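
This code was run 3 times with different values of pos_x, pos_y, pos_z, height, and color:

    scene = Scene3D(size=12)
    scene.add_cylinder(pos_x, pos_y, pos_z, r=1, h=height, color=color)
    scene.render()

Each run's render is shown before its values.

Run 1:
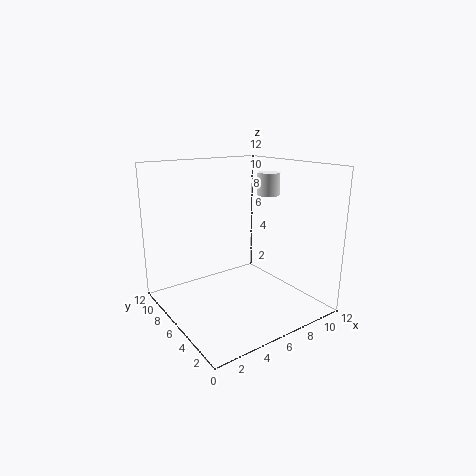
pos_x = 10
pos_y = 7
pos_z = 9
height = 2
color = 'white'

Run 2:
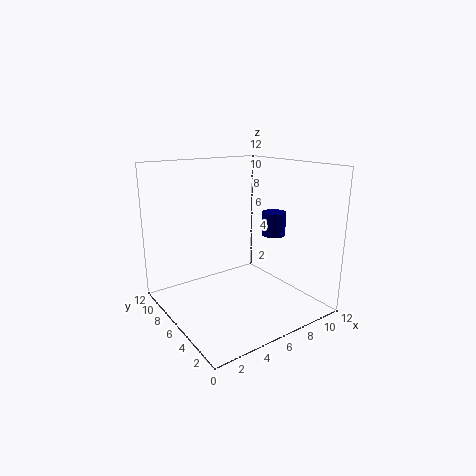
pos_x = 9
pos_y = 5
pos_z = 6
height = 2
color = 'navy'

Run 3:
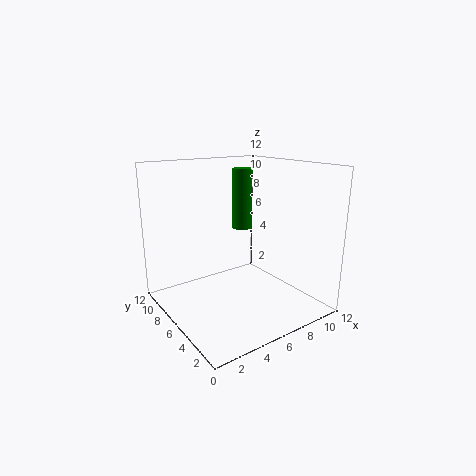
pos_x = 10
pos_y = 11
pos_z = 5
height = 6
color = 'green'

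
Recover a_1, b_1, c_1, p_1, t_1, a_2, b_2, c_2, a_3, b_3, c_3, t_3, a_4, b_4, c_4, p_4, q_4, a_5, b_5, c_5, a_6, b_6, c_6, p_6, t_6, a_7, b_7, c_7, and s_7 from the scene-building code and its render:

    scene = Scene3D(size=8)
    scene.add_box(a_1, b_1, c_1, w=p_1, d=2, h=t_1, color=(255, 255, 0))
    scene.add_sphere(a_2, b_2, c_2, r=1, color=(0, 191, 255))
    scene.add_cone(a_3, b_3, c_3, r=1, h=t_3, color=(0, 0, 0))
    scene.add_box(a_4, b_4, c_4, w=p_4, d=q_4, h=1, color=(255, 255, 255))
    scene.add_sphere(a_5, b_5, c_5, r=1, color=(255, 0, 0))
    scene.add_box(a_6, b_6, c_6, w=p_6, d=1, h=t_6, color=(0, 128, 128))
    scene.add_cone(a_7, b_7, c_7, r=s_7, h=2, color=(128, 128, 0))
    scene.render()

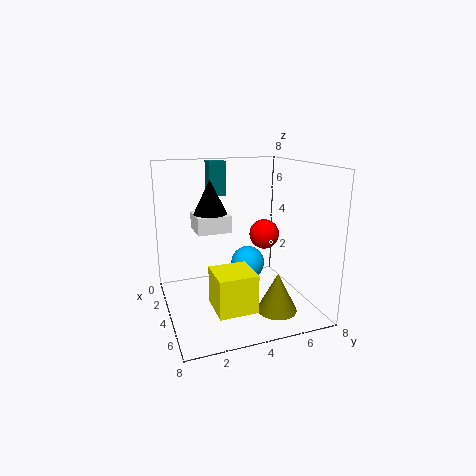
a_1 = 5
b_1 = 2
c_1 = 1
p_1 = 2
t_1 = 2
a_2 = 3
b_2 = 5
c_2 = 2
a_3 = 2
b_3 = 3
c_3 = 5
t_3 = 2
a_4 = 1
b_4 = 2
c_4 = 4
p_4 = 2
q_4 = 2
a_5 = 1
b_5 = 7
c_5 = 3
a_6 = 1
b_6 = 3
c_6 = 6
p_6 = 1
t_6 = 2
a_7 = 7
b_7 = 5
c_7 = 1
s_7 = 1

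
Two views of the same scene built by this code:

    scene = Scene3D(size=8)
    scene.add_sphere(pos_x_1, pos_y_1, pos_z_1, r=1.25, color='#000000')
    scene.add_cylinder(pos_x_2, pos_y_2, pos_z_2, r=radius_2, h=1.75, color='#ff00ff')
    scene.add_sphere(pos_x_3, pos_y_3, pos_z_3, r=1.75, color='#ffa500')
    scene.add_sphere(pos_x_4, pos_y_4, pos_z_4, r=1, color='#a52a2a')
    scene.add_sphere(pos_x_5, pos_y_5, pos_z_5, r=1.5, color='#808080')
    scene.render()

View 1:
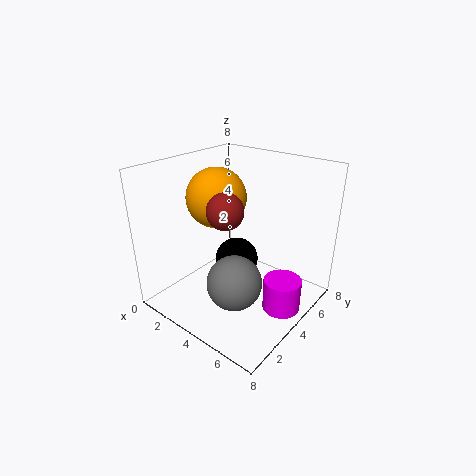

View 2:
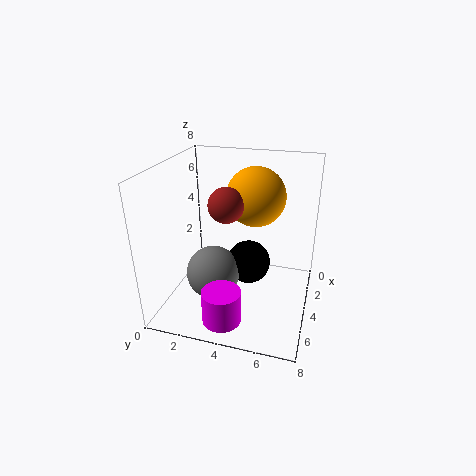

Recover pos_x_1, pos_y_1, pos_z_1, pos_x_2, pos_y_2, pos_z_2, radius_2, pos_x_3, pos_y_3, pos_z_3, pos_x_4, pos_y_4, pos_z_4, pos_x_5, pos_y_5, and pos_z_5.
pos_x_1 = 3.5
pos_y_1 = 4.5
pos_z_1 = 2.25
pos_x_2 = 7
pos_y_2 = 4
pos_z_2 = 0.75
radius_2 = 1
pos_x_3 = 2
pos_y_3 = 4.5
pos_z_3 = 5.75
pos_x_4 = 3.75
pos_y_4 = 3.25
pos_z_4 = 5.75
pos_x_5 = 4.75
pos_y_5 = 2.75
pos_z_5 = 2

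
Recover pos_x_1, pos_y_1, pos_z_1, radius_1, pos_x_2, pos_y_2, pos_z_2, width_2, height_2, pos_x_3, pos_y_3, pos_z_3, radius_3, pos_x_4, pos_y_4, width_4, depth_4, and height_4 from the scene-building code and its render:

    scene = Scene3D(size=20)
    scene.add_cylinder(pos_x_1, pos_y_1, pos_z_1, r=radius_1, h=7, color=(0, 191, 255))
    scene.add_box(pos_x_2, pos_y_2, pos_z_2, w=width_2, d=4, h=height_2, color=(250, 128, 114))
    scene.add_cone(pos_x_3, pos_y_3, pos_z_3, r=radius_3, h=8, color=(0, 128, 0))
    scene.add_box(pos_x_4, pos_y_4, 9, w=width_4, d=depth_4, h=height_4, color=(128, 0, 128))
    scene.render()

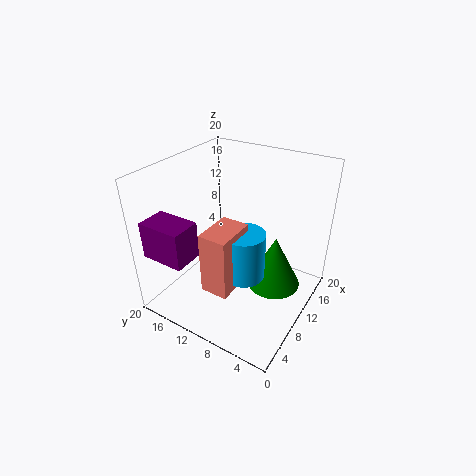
pos_x_1 = 10; pos_y_1 = 9; pos_z_1 = 4; radius_1 = 3; pos_x_2 = 5; pos_y_2 = 9; pos_z_2 = 3; width_2 = 6; height_2 = 9; pos_x_3 = 14; pos_y_3 = 6; pos_z_3 = 1; radius_3 = 4; pos_x_4 = 1; pos_y_4 = 13; width_4 = 4; depth_4 = 6; height_4 = 5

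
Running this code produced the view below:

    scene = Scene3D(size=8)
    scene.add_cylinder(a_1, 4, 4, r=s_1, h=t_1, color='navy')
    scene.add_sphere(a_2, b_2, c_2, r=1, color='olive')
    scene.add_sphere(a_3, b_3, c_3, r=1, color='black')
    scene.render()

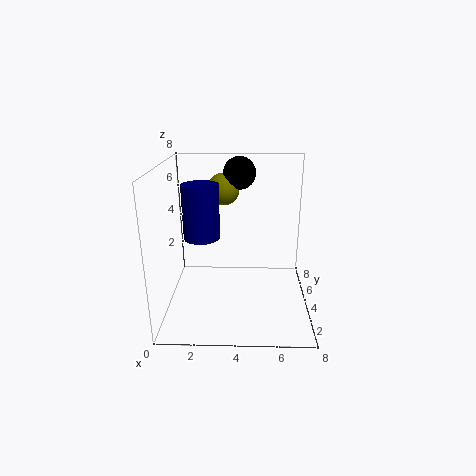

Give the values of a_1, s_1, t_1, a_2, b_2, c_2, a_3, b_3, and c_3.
a_1 = 2
s_1 = 1
t_1 = 3
a_2 = 3
b_2 = 7
c_2 = 6
a_3 = 4
b_3 = 7
c_3 = 7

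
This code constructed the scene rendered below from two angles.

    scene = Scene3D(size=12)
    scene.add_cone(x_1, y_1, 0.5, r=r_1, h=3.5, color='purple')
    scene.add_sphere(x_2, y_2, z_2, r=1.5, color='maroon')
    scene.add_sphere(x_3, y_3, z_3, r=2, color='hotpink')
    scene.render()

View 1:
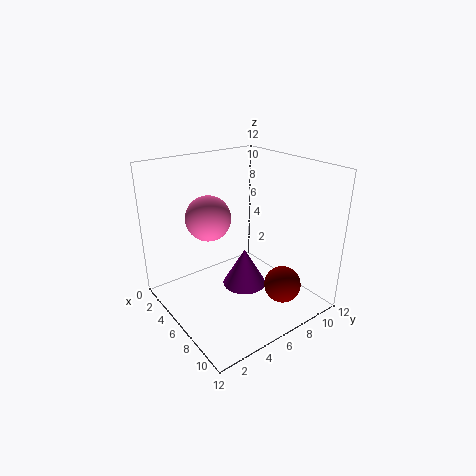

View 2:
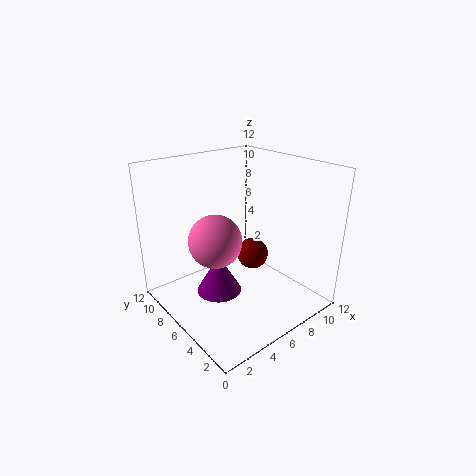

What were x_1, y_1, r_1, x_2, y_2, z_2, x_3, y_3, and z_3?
x_1 = 5
y_1 = 7.5
r_1 = 2
x_2 = 9.5
y_2 = 8
z_2 = 2.5
x_3 = 3
y_3 = 5
z_3 = 7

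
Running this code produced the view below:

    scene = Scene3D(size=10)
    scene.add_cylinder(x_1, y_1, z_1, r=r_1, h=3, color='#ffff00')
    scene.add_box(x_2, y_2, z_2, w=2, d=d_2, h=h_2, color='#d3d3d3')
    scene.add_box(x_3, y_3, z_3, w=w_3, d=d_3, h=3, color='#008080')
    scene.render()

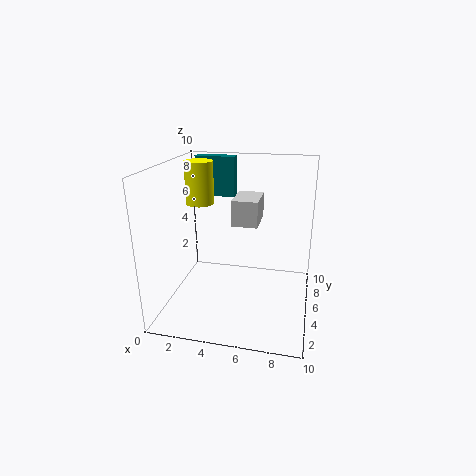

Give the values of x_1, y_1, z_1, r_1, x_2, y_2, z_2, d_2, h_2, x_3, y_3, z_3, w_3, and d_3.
x_1 = 2; y_1 = 6; z_1 = 7; r_1 = 1; x_2 = 4; y_2 = 7; z_2 = 5; d_2 = 3; h_2 = 2; x_3 = 1; y_3 = 8; z_3 = 7; w_3 = 3; d_3 = 1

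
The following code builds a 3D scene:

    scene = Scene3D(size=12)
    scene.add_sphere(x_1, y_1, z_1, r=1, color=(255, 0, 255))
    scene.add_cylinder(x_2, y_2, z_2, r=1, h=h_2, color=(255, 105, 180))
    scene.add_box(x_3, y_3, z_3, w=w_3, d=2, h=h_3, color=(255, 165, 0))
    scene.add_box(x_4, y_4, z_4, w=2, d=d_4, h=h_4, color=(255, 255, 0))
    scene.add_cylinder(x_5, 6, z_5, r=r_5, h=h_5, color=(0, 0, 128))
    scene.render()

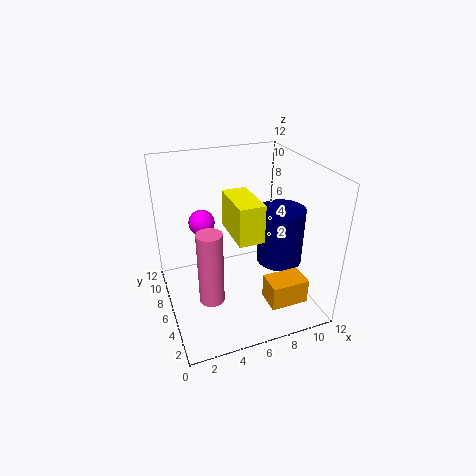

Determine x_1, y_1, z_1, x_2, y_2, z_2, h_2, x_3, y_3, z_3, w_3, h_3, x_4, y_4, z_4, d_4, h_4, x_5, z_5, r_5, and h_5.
x_1 = 3; y_1 = 6; z_1 = 8; x_2 = 3; y_2 = 4; z_2 = 2; h_2 = 6; x_3 = 7; y_3 = 1; z_3 = 2; w_3 = 3; h_3 = 2; x_4 = 5; y_4 = 3; z_4 = 7; d_4 = 4; h_4 = 3; x_5 = 10; z_5 = 3; r_5 = 2; h_5 = 5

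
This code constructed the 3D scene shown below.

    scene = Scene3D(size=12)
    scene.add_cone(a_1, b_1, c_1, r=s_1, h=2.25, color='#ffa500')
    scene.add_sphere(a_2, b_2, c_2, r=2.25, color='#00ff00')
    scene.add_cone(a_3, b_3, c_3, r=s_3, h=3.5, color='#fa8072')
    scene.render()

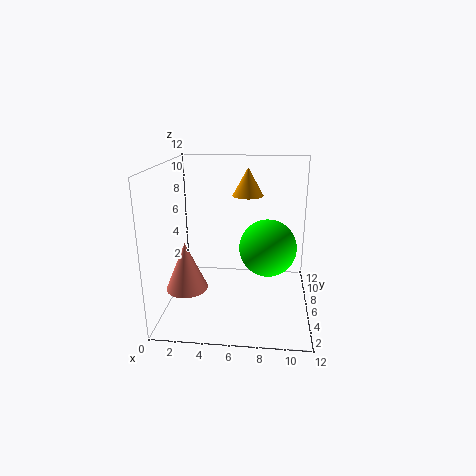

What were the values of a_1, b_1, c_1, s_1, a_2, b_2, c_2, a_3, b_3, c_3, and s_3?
a_1 = 6.75, b_1 = 6.5, c_1 = 9.5, s_1 = 1.25, a_2 = 8.5, b_2 = 4.75, c_2 = 5.75, a_3 = 2.75, b_3 = 1.5, c_3 = 3.75, s_3 = 1.5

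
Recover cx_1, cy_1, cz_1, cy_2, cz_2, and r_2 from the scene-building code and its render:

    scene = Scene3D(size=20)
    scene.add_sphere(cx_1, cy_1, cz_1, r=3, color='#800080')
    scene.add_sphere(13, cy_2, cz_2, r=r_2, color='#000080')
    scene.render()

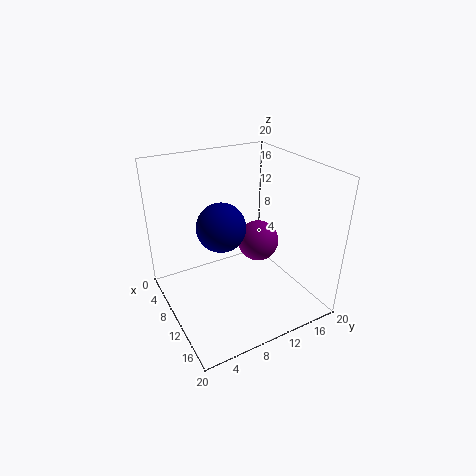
cx_1 = 9
cy_1 = 14
cz_1 = 8
cy_2 = 6
cz_2 = 14
r_2 = 3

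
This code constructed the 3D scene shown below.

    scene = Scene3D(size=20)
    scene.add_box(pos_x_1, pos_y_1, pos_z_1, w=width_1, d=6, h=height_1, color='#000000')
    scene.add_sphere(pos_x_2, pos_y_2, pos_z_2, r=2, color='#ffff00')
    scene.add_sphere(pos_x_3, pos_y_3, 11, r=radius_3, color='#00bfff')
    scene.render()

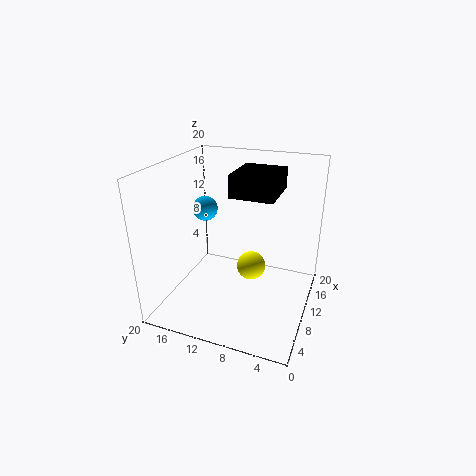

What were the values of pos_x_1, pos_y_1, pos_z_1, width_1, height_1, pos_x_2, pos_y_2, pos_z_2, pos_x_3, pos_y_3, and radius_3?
pos_x_1 = 9
pos_y_1 = 5
pos_z_1 = 16
width_1 = 7
height_1 = 3
pos_x_2 = 10
pos_y_2 = 8
pos_z_2 = 6
pos_x_3 = 16
pos_y_3 = 18
radius_3 = 2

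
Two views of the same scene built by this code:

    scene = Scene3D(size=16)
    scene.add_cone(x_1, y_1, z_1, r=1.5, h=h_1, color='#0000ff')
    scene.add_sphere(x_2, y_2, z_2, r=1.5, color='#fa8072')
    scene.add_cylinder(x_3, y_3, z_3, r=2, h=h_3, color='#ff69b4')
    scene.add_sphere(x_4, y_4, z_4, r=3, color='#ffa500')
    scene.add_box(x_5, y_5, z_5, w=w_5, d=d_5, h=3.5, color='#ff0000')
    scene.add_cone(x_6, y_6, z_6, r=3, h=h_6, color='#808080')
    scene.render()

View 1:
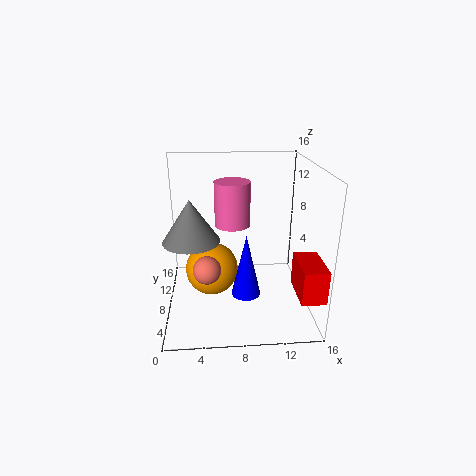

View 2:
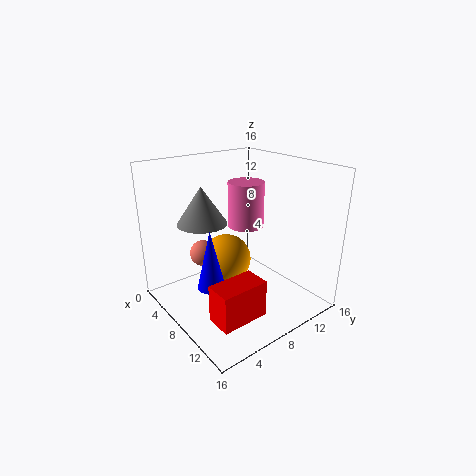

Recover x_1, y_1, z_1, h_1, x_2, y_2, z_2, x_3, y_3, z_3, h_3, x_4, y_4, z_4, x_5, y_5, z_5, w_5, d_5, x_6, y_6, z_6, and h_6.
x_1 = 8.5, y_1 = 4, z_1 = 3.5, h_1 = 6.5, x_2 = 4.5, y_2 = 5.5, z_2 = 5.5, x_3 = 7.5, y_3 = 9.5, z_3 = 9, h_3 = 5, x_4 = 5, y_4 = 8.5, z_4 = 4, x_5 = 13.5, y_5 = 0.5, z_5 = 4, w_5 = 2.5, d_5 = 4.5, x_6 = 3, y_6 = 6.5, z_6 = 8.5, h_6 = 4.5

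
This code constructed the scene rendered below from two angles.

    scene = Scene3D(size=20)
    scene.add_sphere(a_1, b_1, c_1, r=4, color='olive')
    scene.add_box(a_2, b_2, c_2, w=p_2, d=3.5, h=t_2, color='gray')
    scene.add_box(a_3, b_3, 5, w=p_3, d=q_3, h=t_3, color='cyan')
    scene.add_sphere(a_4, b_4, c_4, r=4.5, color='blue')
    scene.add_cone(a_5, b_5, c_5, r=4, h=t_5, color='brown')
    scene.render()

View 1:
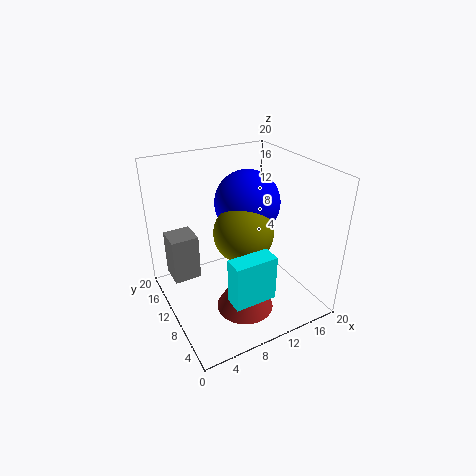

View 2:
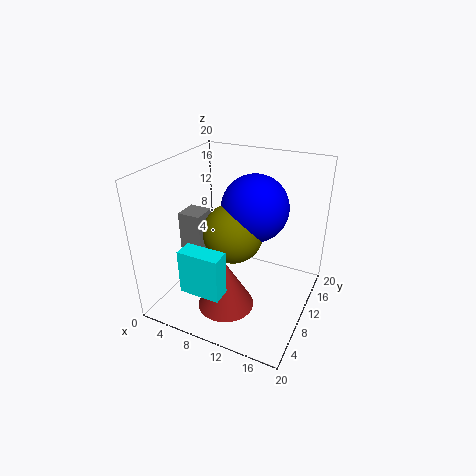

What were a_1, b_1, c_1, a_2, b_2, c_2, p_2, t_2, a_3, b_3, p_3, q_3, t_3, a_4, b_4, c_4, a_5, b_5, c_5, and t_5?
a_1 = 10, b_1 = 8.5, c_1 = 11.5, a_2 = 0.5, b_2 = 9.5, c_2 = 6, p_2 = 3.5, t_2 = 6, a_3 = 5.5, b_3 = 2, p_3 = 5.5, q_3 = 2.5, t_3 = 6, a_4 = 12, b_4 = 11, c_4 = 14.5, a_5 = 9.5, b_5 = 7, c_5 = 0.5, t_5 = 7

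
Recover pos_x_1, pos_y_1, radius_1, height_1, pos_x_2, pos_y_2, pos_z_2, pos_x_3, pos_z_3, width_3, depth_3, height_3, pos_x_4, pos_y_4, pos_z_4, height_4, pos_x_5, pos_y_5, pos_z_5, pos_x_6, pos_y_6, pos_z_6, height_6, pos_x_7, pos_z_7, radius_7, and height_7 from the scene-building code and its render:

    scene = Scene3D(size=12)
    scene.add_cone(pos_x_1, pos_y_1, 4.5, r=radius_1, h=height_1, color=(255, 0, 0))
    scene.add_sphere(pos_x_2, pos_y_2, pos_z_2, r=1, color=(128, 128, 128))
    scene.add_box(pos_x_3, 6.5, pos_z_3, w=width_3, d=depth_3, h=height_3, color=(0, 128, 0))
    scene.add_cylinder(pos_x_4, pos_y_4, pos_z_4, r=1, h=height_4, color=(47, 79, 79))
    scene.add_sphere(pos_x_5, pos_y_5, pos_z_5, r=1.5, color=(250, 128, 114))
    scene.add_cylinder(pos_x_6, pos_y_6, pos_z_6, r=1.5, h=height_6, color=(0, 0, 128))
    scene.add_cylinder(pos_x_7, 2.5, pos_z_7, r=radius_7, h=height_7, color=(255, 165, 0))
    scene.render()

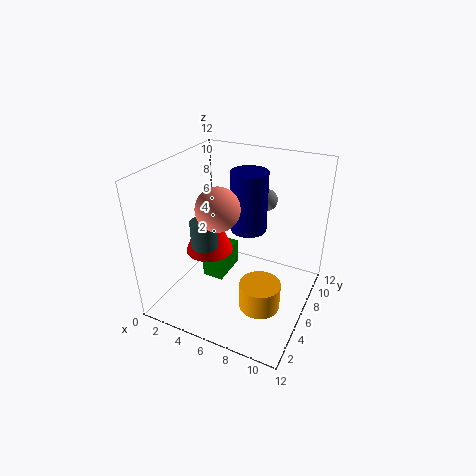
pos_x_1 = 3.5; pos_y_1 = 5.5; radius_1 = 2; height_1 = 5; pos_x_2 = 6.5; pos_y_2 = 11; pos_z_2 = 7.5; pos_x_3 = 2; pos_z_3 = 0.5; width_3 = 2; depth_3 = 3.5; height_3 = 2.5; pos_x_4 = 5; pos_y_4 = 2.5; pos_z_4 = 7; height_4 = 2; pos_x_5 = 6.5; pos_y_5 = 2; pos_z_5 = 10.5; pos_x_6 = 6.5; pos_y_6 = 7; pos_z_6 = 6.5; height_6 = 5; pos_x_7 = 9.5; pos_z_7 = 3; radius_7 = 1.5; height_7 = 2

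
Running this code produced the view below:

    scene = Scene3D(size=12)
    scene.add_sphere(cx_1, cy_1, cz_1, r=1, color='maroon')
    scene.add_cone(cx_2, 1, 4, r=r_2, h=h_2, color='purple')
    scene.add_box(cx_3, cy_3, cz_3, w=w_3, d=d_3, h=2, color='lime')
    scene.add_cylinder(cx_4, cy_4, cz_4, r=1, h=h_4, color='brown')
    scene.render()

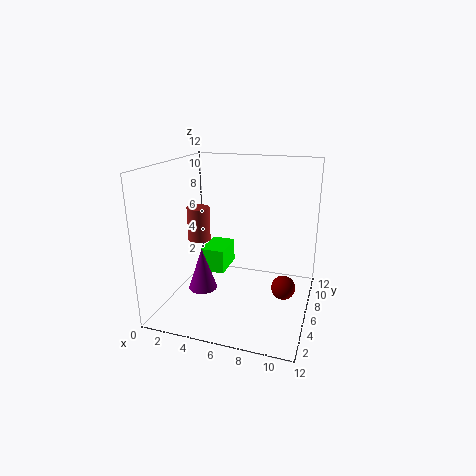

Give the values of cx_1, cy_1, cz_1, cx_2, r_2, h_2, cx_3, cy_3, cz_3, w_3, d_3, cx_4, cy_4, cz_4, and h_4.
cx_1 = 10; cy_1 = 6; cz_1 = 2; cx_2 = 5; r_2 = 1; h_2 = 3; cx_3 = 3; cy_3 = 5; cz_3 = 3; w_3 = 2; d_3 = 3; cx_4 = 2; cy_4 = 7; cz_4 = 5; h_4 = 3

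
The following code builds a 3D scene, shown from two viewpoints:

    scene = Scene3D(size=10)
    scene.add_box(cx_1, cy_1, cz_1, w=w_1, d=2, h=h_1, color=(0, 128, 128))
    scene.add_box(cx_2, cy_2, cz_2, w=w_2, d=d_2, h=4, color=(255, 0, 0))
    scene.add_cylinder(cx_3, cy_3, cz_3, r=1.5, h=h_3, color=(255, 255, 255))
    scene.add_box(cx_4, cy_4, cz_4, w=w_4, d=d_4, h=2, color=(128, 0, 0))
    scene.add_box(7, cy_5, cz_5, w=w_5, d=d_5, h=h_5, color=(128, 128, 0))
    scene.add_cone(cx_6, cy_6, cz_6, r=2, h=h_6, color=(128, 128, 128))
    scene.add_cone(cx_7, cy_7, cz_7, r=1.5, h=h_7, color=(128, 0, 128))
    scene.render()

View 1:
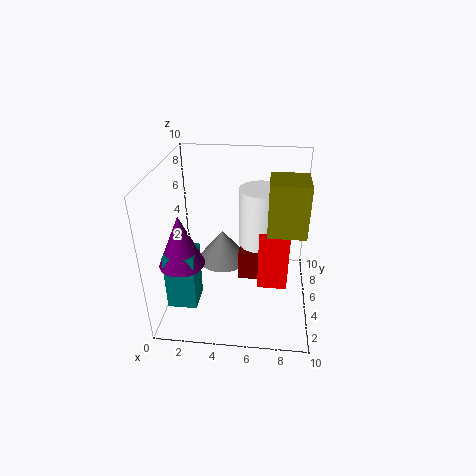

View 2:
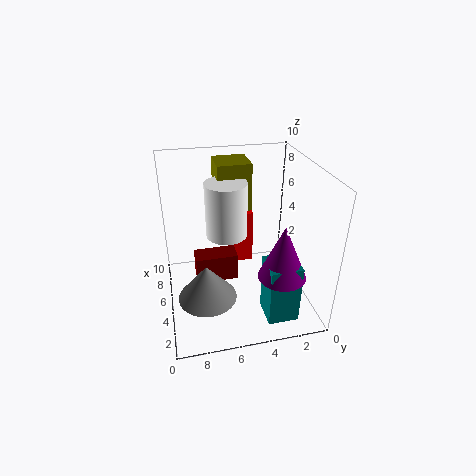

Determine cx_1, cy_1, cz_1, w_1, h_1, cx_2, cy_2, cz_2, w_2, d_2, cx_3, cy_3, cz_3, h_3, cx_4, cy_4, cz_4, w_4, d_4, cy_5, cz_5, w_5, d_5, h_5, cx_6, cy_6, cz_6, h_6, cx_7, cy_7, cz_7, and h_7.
cx_1 = 0.5; cy_1 = 2; cz_1 = 1; w_1 = 2; h_1 = 4; cx_2 = 6.5; cy_2 = 3.5; cz_2 = 2; w_2 = 2; d_2 = 1.5; cx_3 = 6.5; cy_3 = 5.5; cz_3 = 4.5; h_3 = 4; cx_4 = 5; cy_4 = 5; cz_4 = 1.5; w_4 = 1.5; d_4 = 3; cy_5 = 3.5; cz_5 = 6; w_5 = 2.5; d_5 = 2.5; h_5 = 3.5; cx_6 = 3.5; cy_6 = 7.5; cz_6 = 1.5; h_6 = 2.5; cx_7 = 1.5; cy_7 = 3; cz_7 = 4; h_7 = 3.5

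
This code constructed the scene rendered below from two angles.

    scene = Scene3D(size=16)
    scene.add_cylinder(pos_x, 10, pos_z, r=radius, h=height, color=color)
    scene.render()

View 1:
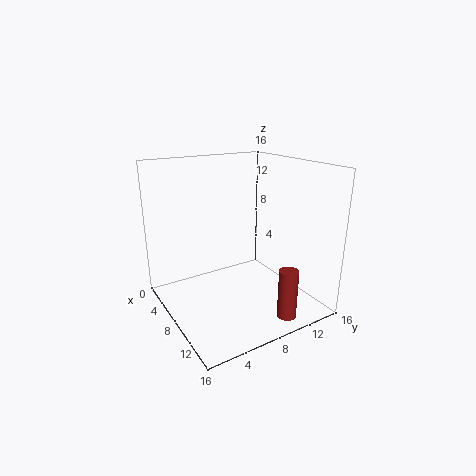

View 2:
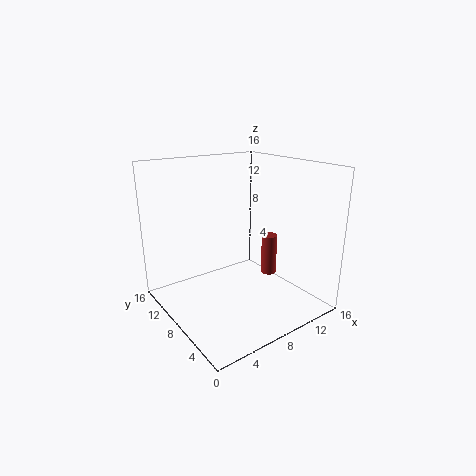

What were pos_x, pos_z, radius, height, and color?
pos_x = 14.5; pos_z = 1; radius = 1; height = 5.25; color = 'brown'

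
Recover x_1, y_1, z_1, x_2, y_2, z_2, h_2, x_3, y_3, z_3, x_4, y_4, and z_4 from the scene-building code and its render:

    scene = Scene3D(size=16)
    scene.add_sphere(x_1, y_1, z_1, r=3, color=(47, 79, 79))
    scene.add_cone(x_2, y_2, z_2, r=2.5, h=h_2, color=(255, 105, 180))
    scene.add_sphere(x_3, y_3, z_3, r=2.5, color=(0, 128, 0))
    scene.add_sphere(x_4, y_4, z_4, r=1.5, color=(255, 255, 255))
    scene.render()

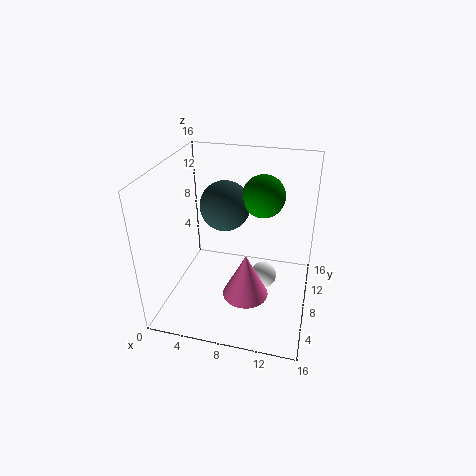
x_1 = 5.5, y_1 = 11.5, z_1 = 10, x_2 = 9.5, y_2 = 5.5, z_2 = 2.5, h_2 = 5, x_3 = 10, y_3 = 12, z_3 = 11.5, x_4 = 11, y_4 = 8, z_4 = 3.5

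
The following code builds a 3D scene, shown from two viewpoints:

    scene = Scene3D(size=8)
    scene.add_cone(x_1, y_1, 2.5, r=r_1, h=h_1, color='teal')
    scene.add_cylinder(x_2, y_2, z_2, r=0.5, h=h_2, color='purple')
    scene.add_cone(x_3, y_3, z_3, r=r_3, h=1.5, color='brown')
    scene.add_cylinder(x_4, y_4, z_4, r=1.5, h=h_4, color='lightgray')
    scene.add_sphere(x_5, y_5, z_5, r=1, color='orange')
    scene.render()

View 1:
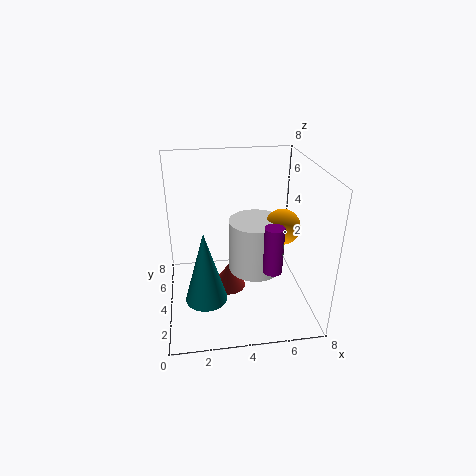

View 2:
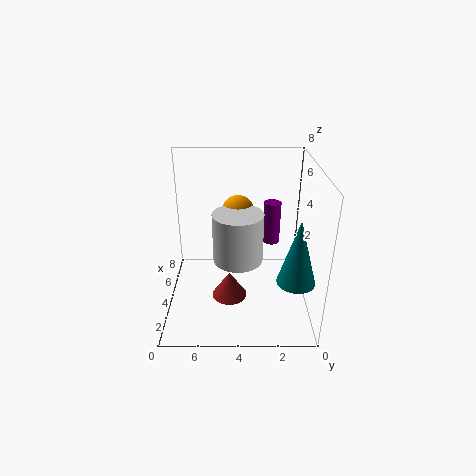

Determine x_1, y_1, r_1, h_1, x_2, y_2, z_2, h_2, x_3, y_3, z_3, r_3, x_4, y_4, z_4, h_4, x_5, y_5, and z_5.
x_1 = 2, y_1 = 1, r_1 = 1, h_1 = 3.5, x_2 = 5.5, y_2 = 2, z_2 = 3, h_2 = 2.5, x_3 = 3.5, y_3 = 4.5, z_3 = 0.5, r_3 = 1, x_4 = 5, y_4 = 4, z_4 = 2, h_4 = 3, x_5 = 6.5, y_5 = 4, z_5 = 4.5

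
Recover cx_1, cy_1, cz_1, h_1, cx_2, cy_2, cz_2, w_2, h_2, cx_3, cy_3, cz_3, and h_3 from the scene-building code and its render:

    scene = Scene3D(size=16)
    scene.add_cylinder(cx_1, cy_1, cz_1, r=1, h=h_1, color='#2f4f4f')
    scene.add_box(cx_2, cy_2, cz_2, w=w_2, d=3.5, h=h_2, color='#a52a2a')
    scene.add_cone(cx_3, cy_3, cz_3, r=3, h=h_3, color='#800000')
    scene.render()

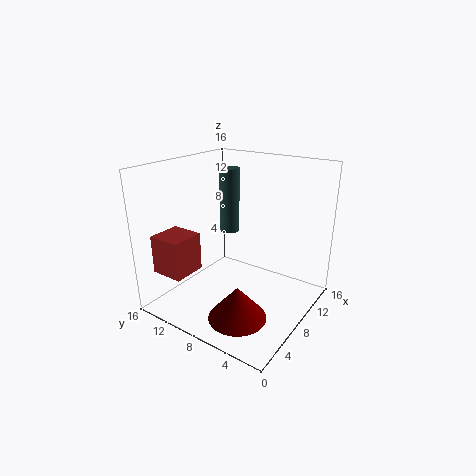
cx_1 = 6.5
cy_1 = 8
cz_1 = 9.5
h_1 = 6.5
cx_2 = 0.5
cy_2 = 10
cz_2 = 5.5
w_2 = 3.5
h_2 = 4
cx_3 = 3.5
cy_3 = 5
cz_3 = 1.5
h_3 = 3.5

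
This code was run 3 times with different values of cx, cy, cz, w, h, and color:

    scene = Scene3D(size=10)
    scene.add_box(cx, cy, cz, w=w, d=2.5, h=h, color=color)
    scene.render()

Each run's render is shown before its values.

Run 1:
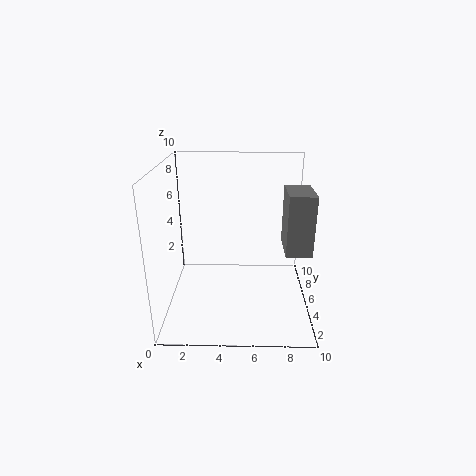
cx = 7.75
cy = 0.75
cz = 5.75
w = 1.5
h = 3.5
color = 'gray'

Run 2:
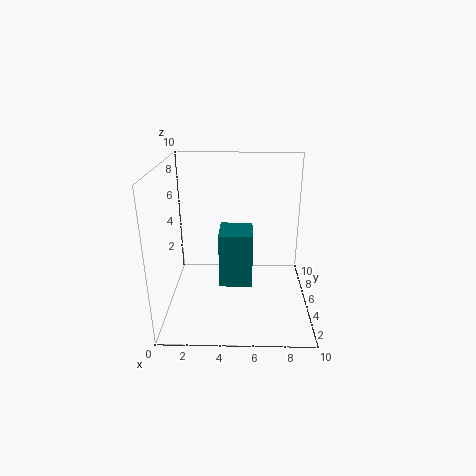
cx = 3.75
cy = 3.5
cz = 2
w = 2.25
h = 3.75
color = 'teal'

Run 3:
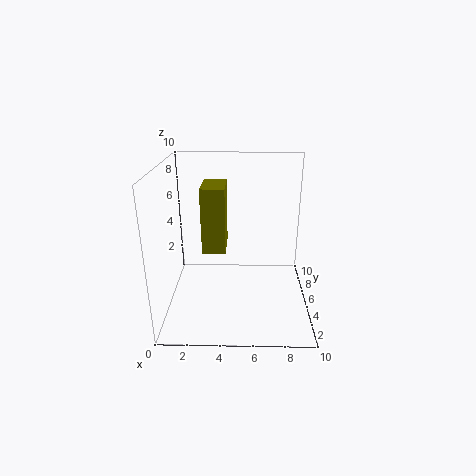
cx = 2.75
cy = 3
cz = 4.75
w = 1.5
h = 4.25
color = 'olive'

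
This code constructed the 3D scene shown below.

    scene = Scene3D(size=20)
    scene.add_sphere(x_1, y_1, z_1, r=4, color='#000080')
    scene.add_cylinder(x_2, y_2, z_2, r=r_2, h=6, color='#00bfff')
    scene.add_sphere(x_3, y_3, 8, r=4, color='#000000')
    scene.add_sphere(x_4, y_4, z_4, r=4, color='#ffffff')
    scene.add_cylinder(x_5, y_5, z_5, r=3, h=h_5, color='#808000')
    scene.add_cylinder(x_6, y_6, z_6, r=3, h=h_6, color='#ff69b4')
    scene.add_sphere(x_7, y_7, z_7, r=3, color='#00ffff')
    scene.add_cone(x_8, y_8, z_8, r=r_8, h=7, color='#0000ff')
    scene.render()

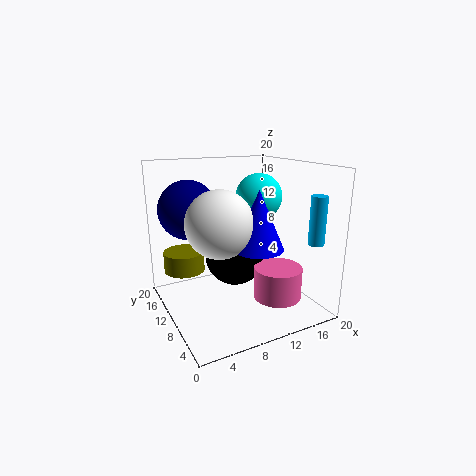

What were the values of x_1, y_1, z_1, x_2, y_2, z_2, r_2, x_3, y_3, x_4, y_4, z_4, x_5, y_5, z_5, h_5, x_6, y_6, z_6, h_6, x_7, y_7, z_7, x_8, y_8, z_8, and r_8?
x_1 = 4; y_1 = 13; z_1 = 14; x_2 = 16; y_2 = 1; z_2 = 11; r_2 = 1; x_3 = 9; y_3 = 9; x_4 = 5; y_4 = 5; z_4 = 14; x_5 = 4; y_5 = 16; z_5 = 4; h_5 = 3; x_6 = 12; y_6 = 3; z_6 = 4; h_6 = 4; x_7 = 12; y_7 = 8; z_7 = 16; x_8 = 9; y_8 = 3; z_8 = 11; r_8 = 3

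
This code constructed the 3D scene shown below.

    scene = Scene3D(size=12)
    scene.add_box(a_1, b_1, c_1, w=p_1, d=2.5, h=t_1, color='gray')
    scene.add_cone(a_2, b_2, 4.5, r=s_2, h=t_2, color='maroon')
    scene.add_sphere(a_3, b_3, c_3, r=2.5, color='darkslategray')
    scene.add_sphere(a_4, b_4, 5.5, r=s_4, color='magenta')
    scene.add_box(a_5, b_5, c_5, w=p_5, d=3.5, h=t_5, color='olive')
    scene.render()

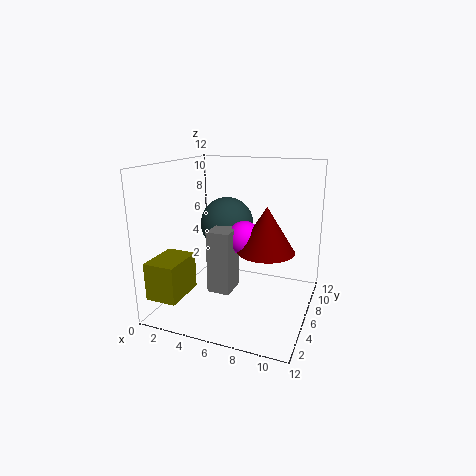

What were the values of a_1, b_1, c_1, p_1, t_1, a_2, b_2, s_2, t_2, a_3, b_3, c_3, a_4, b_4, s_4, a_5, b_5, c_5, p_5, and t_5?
a_1 = 3.5; b_1 = 5; c_1 = 1; p_1 = 2; t_1 = 5.5; a_2 = 8; b_2 = 7.5; s_2 = 2.5; t_2 = 4; a_3 = 3.5; b_3 = 9.5; c_3 = 6; a_4 = 6; b_4 = 7.5; s_4 = 1.5; a_5 = 0.5; b_5 = 0.5; c_5 = 2; p_5 = 2.5; t_5 = 3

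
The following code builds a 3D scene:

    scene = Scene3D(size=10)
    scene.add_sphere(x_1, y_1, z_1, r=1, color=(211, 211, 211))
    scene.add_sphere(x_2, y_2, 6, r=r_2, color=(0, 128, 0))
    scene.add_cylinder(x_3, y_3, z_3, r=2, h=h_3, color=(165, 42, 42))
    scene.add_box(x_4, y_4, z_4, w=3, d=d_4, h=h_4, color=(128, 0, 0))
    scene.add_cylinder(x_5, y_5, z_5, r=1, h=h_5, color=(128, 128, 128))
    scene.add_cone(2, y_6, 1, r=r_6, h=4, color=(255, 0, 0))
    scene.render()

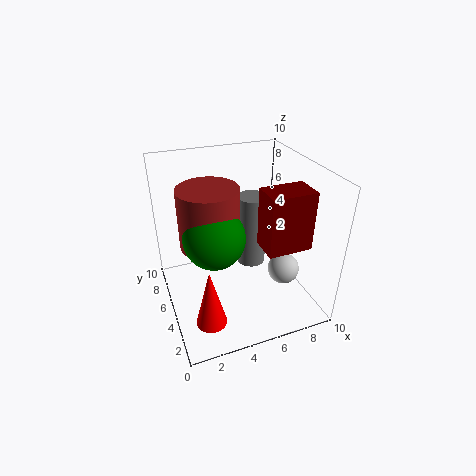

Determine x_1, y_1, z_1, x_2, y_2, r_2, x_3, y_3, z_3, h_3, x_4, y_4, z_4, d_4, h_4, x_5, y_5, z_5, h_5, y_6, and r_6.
x_1 = 7, y_1 = 2, z_1 = 4, x_2 = 3, y_2 = 4, r_2 = 2, x_3 = 3, y_3 = 5, z_3 = 5, h_3 = 4, x_4 = 6, y_4 = 2, z_4 = 5, d_4 = 2, h_4 = 4, x_5 = 6, y_5 = 5, z_5 = 3, h_5 = 5, y_6 = 2, r_6 = 1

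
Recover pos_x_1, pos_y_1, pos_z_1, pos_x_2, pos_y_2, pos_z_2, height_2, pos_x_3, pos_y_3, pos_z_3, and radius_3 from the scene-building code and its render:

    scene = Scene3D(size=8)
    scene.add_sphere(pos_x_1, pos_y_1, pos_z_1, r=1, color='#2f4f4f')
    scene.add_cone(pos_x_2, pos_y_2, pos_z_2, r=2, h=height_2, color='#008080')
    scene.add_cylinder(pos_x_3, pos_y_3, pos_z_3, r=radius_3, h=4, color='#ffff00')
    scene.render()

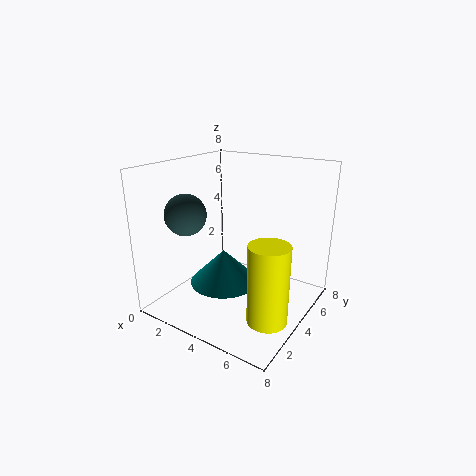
pos_x_1 = 3
pos_y_1 = 1
pos_z_1 = 6
pos_x_2 = 3
pos_y_2 = 4
pos_z_2 = 1
height_2 = 2
pos_x_3 = 7
pos_y_3 = 2
pos_z_3 = 1
radius_3 = 1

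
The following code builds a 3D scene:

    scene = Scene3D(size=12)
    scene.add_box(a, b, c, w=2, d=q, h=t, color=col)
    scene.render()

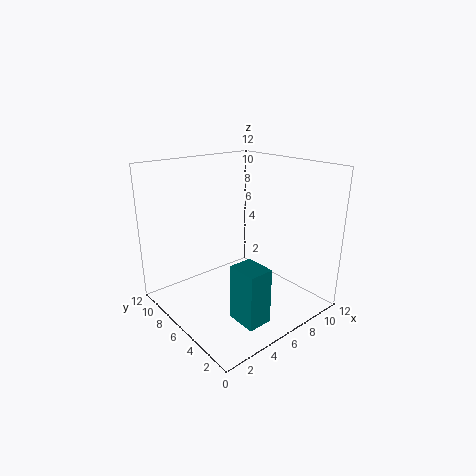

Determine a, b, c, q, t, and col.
a = 3.5; b = 1.5; c = 0.5; q = 2.5; t = 4.5; col = 'teal'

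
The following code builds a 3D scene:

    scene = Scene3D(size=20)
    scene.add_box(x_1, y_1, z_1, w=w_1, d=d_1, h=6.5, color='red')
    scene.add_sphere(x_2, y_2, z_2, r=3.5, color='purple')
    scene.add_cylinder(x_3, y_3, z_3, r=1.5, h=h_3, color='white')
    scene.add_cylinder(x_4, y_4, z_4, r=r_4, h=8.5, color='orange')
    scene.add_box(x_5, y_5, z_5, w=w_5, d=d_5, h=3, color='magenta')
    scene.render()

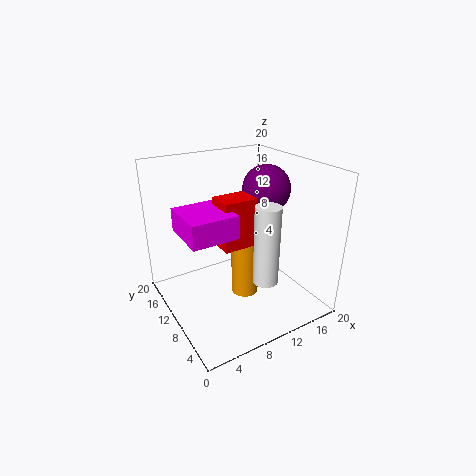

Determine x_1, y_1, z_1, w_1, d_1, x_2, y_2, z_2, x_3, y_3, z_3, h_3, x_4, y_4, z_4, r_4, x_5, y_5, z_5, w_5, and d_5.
x_1 = 6.5
y_1 = 7
z_1 = 10
w_1 = 4.5
d_1 = 3.5
x_2 = 16
y_2 = 12
z_2 = 15.5
x_3 = 9
y_3 = 2
z_3 = 8
h_3 = 9.5
x_4 = 11.5
y_4 = 10.5
z_4 = 0.5
r_4 = 2
x_5 = 1.5
y_5 = 5.5
z_5 = 12.5
w_5 = 6
d_5 = 6.5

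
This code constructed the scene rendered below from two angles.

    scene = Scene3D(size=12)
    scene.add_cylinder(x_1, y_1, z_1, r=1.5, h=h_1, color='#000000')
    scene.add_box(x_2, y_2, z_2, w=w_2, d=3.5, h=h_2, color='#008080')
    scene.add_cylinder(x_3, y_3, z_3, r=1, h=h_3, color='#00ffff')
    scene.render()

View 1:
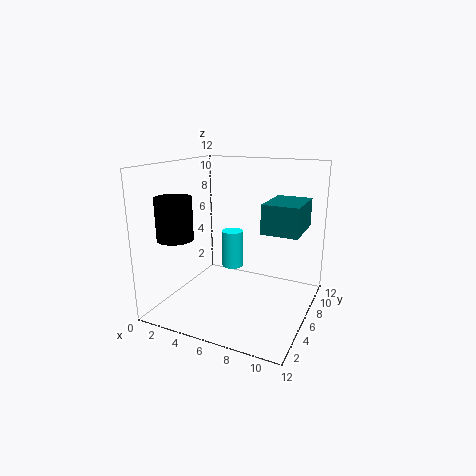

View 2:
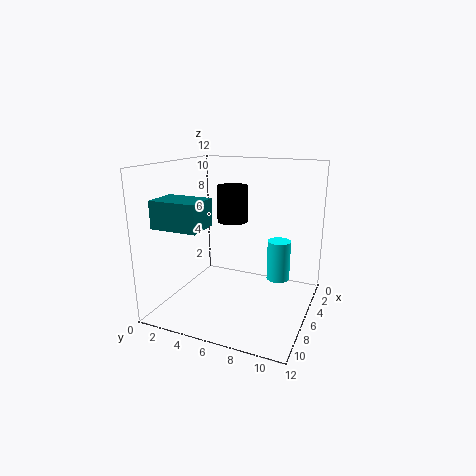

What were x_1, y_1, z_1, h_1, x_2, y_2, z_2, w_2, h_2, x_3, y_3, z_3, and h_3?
x_1 = 1.5
y_1 = 3.5
z_1 = 6
h_1 = 3.5
x_2 = 9.5
y_2 = 2
z_2 = 8
w_2 = 2.5
h_2 = 2
x_3 = 4
y_3 = 9
z_3 = 2
h_3 = 3.5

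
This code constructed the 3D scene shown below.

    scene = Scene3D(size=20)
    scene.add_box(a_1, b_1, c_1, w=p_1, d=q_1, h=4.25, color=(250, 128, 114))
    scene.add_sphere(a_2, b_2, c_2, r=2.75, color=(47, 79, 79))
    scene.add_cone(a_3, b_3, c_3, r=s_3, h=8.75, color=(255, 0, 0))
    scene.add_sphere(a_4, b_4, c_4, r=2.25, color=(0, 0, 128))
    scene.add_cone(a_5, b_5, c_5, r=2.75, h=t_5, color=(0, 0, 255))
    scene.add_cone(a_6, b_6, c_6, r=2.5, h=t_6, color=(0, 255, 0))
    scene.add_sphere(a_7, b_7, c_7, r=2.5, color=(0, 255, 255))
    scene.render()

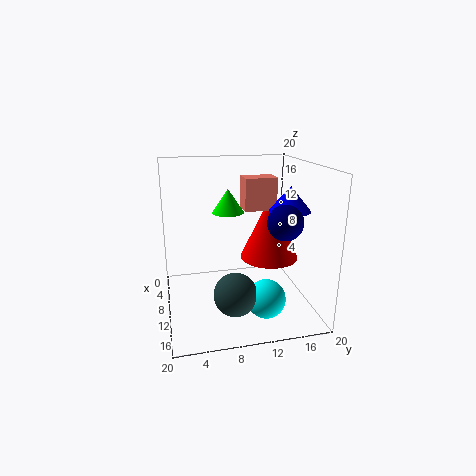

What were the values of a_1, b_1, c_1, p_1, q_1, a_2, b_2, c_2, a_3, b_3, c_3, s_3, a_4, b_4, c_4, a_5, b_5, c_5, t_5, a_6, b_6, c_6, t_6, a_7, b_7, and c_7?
a_1 = 9.25, b_1 = 10.5, c_1 = 14.25, p_1 = 2.75, q_1 = 4.25, a_2 = 16, b_2 = 8.25, c_2 = 4.75, a_3 = 11, b_3 = 14.25, c_3 = 7.25, s_3 = 4, a_4 = 15.25, b_4 = 14.75, c_4 = 13.5, a_5 = 12.75, b_5 = 16.25, c_5 = 14.25, t_5 = 3.25, a_6 = 3.25, b_6 = 10, c_6 = 11.75, t_6 = 3.75, a_7 = 16.25, b_7 = 12.25, c_7 = 3.75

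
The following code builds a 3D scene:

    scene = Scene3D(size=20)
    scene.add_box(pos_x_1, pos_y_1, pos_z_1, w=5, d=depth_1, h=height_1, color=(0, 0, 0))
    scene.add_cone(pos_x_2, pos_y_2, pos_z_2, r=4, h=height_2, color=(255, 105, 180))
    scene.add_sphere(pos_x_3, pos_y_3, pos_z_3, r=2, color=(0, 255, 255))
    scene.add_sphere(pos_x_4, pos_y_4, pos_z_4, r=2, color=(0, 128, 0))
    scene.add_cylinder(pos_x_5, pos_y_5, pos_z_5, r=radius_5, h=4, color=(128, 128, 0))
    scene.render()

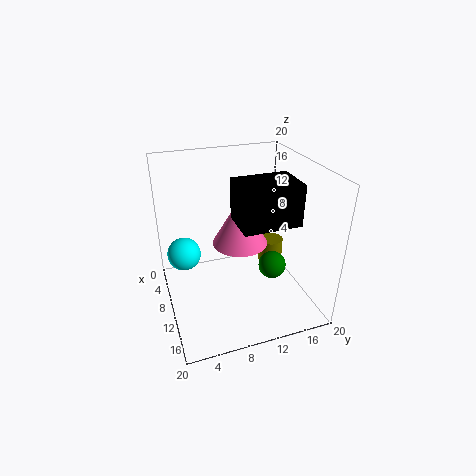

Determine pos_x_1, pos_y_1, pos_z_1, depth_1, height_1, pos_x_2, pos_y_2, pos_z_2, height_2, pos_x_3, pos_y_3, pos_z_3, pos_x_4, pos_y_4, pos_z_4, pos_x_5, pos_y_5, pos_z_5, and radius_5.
pos_x_1 = 13; pos_y_1 = 8; pos_z_1 = 15; depth_1 = 7; height_1 = 5; pos_x_2 = 8; pos_y_2 = 11; pos_z_2 = 8; height_2 = 7; pos_x_3 = 13; pos_y_3 = 2; pos_z_3 = 11; pos_x_4 = 11; pos_y_4 = 15; pos_z_4 = 5; pos_x_5 = 4; pos_y_5 = 18; pos_z_5 = 1; radius_5 = 2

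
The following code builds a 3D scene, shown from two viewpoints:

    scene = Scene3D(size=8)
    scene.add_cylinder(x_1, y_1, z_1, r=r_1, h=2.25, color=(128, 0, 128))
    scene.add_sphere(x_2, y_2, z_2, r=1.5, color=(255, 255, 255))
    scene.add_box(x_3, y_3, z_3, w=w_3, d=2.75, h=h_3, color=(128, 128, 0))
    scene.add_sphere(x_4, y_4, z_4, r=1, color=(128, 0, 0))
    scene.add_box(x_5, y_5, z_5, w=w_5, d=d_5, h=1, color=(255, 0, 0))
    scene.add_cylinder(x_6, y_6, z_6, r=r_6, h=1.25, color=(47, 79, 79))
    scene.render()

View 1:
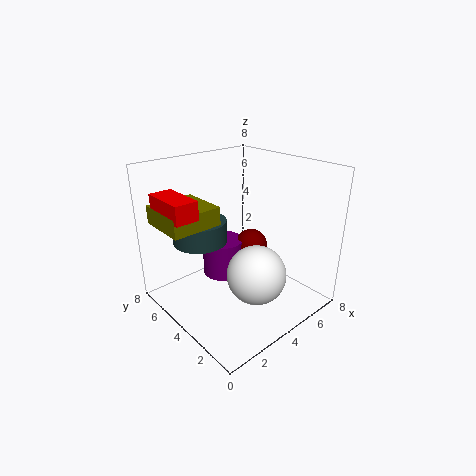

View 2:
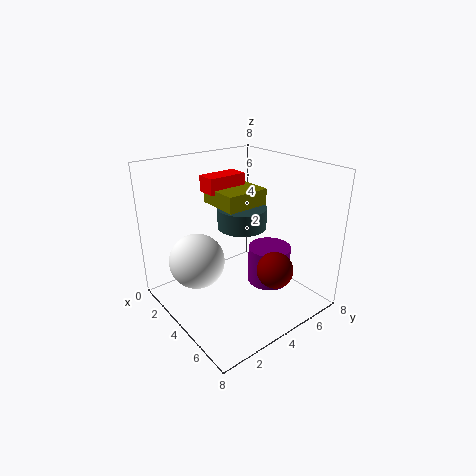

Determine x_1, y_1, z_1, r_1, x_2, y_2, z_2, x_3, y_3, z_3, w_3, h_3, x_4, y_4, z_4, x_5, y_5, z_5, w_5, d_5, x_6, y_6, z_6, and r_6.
x_1 = 4.5, y_1 = 6, z_1 = 0.75, r_1 = 1.25, x_2 = 3.25, y_2 = 1.75, z_2 = 3, x_3 = 0.25, y_3 = 4.25, z_3 = 5, w_3 = 2.75, h_3 = 1, x_4 = 6, y_4 = 5, z_4 = 2.5, x_5 = 0.25, y_5 = 4, z_5 = 5.75, w_5 = 1.25, d_5 = 2.5, x_6 = 2.5, y_6 = 5.5, z_6 = 3.75, r_6 = 1.5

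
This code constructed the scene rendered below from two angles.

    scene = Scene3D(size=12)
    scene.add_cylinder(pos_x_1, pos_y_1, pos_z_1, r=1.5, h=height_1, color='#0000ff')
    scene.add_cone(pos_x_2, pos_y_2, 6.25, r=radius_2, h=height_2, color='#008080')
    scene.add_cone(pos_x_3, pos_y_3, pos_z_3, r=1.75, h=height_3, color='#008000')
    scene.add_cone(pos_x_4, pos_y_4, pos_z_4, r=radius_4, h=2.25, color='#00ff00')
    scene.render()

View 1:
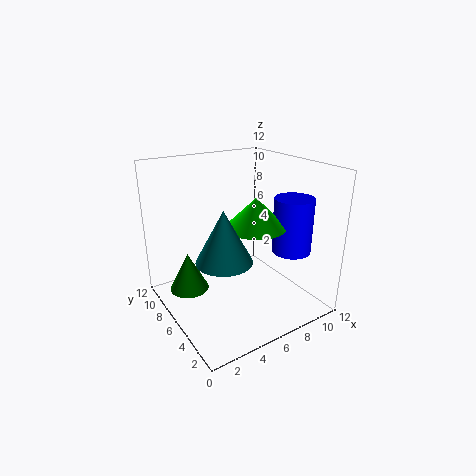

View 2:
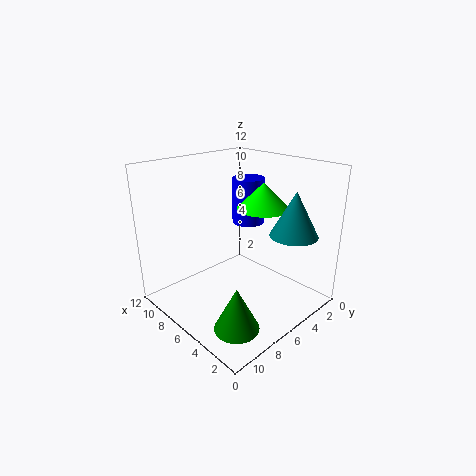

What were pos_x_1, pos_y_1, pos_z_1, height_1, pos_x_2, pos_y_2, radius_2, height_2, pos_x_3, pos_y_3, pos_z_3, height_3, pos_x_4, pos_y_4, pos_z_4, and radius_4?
pos_x_1 = 8.5, pos_y_1 = 2.25, pos_z_1 = 5.75, height_1 = 4.25, pos_x_2 = 2.75, pos_y_2 = 2.75, radius_2 = 2, height_2 = 3.75, pos_x_3 = 2.75, pos_y_3 = 9.25, pos_z_3 = 0.5, height_3 = 3.5, pos_x_4 = 5.75, pos_y_4 = 3.25, pos_z_4 = 8, radius_4 = 2.25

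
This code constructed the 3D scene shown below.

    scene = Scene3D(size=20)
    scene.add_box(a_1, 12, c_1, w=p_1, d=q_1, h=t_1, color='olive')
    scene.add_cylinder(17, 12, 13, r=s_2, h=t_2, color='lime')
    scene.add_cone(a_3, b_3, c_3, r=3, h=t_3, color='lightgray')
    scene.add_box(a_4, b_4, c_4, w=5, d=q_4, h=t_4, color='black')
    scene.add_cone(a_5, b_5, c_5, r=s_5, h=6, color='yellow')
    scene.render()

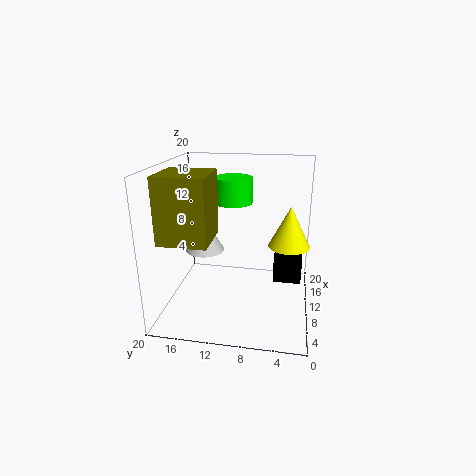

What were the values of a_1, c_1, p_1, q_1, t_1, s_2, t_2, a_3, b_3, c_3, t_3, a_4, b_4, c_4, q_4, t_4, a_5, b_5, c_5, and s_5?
a_1 = 1, c_1 = 12, p_1 = 6, q_1 = 6, t_1 = 8, s_2 = 3, t_2 = 4, a_3 = 14, b_3 = 16, c_3 = 6, t_3 = 5, a_4 = 11, b_4 = 1, c_4 = 3, q_4 = 4, t_4 = 4, a_5 = 13, b_5 = 3, c_5 = 8, s_5 = 3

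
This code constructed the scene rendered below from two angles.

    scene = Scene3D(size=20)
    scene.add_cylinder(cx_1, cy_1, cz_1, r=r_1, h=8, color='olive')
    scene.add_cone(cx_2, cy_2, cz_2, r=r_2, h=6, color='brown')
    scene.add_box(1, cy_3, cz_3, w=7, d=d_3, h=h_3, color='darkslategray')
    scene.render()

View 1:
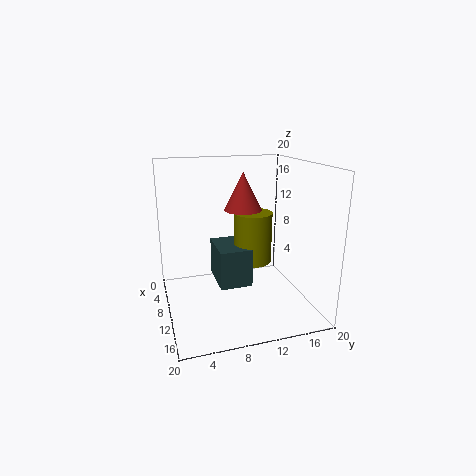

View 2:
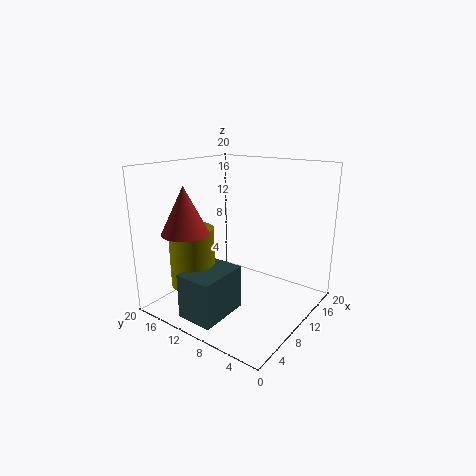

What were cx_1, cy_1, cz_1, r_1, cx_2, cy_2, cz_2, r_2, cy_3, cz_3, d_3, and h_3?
cx_1 = 5
cy_1 = 14
cz_1 = 4
r_1 = 3
cx_2 = 3
cy_2 = 13
cz_2 = 12
r_2 = 3
cy_3 = 8
cz_3 = 1
d_3 = 5
h_3 = 6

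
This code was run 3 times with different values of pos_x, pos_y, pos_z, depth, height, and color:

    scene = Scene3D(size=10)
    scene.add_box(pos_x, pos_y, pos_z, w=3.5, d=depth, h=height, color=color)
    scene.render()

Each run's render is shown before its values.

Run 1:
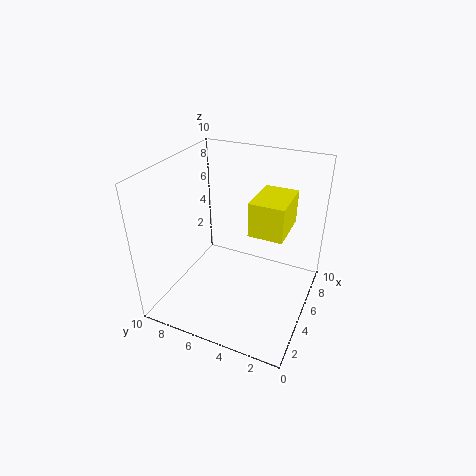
pos_x = 5.5
pos_y = 2
pos_z = 5
depth = 2.5
height = 2.5
color = 'yellow'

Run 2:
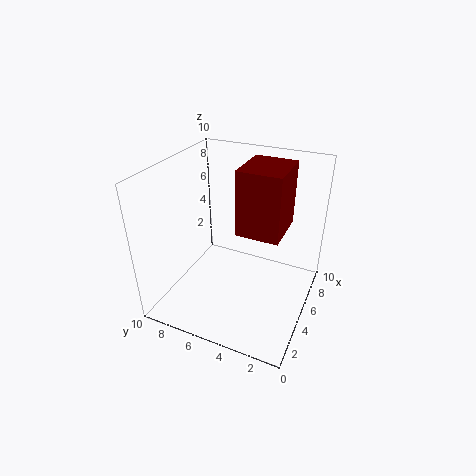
pos_x = 4.5
pos_y = 2
pos_z = 5.5
depth = 3
height = 4.5
color = 'maroon'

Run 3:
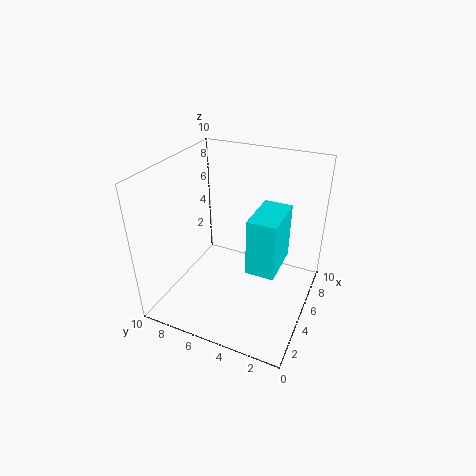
pos_x = 4
pos_y = 2
pos_z = 3
depth = 2
height = 4
color = 'cyan'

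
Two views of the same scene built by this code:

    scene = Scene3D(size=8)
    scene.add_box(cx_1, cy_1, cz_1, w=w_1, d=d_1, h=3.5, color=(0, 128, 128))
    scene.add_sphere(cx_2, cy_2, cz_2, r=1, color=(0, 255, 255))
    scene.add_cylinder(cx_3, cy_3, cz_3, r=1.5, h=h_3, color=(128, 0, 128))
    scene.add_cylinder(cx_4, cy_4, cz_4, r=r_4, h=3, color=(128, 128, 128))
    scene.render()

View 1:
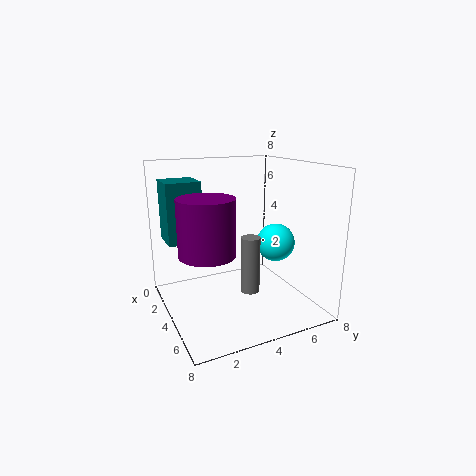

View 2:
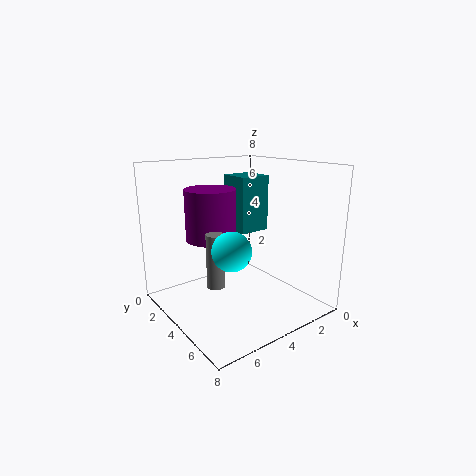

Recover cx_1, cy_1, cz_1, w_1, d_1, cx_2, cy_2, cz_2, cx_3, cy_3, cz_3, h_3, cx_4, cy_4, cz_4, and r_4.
cx_1 = 0.5
cy_1 = 0.5
cz_1 = 3.5
w_1 = 2
d_1 = 2
cx_2 = 5.5
cy_2 = 5.5
cz_2 = 4
cx_3 = 4.5
cy_3 = 2
cz_3 = 3.5
h_3 = 3
cx_4 = 5.5
cy_4 = 4
cz_4 = 1.5
r_4 = 0.5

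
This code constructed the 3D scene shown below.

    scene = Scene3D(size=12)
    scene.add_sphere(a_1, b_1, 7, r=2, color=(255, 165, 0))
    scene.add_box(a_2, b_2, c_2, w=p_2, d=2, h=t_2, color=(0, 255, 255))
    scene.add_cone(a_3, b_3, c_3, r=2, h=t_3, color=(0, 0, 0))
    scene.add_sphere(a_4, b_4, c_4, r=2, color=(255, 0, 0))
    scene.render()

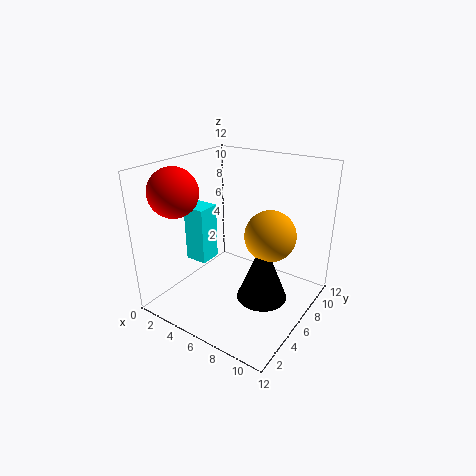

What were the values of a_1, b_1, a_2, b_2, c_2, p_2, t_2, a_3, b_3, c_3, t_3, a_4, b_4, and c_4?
a_1 = 9
b_1 = 6
a_2 = 1
b_2 = 5
c_2 = 3
p_2 = 2
t_2 = 5
a_3 = 9
b_3 = 5
c_3 = 2
t_3 = 5
a_4 = 2
b_4 = 3
c_4 = 10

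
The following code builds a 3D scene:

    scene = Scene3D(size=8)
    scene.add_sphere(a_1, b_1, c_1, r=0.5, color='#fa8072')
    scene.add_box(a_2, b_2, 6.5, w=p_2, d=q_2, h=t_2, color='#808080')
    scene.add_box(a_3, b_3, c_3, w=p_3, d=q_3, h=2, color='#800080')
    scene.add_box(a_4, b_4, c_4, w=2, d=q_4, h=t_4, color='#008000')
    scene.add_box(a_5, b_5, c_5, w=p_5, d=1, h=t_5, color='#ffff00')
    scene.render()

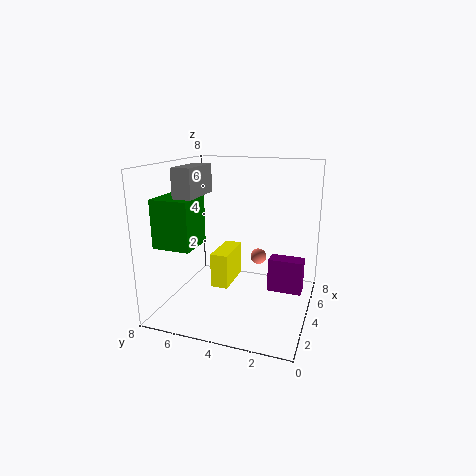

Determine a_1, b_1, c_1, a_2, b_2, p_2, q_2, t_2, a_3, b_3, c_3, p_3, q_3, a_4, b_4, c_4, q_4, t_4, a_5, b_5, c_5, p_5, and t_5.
a_1 = 6.5
b_1 = 3.5
c_1 = 2
a_2 = 1.5
b_2 = 5.5
p_2 = 2.5
q_2 = 1
t_2 = 1.5
a_3 = 5
b_3 = 0.5
c_3 = 0.5
p_3 = 1
q_3 = 2
a_4 = 1
b_4 = 5.5
c_4 = 4
q_4 = 2
t_4 = 2.5
a_5 = 3.5
b_5 = 4.5
c_5 = 1
p_5 = 2.5
t_5 = 2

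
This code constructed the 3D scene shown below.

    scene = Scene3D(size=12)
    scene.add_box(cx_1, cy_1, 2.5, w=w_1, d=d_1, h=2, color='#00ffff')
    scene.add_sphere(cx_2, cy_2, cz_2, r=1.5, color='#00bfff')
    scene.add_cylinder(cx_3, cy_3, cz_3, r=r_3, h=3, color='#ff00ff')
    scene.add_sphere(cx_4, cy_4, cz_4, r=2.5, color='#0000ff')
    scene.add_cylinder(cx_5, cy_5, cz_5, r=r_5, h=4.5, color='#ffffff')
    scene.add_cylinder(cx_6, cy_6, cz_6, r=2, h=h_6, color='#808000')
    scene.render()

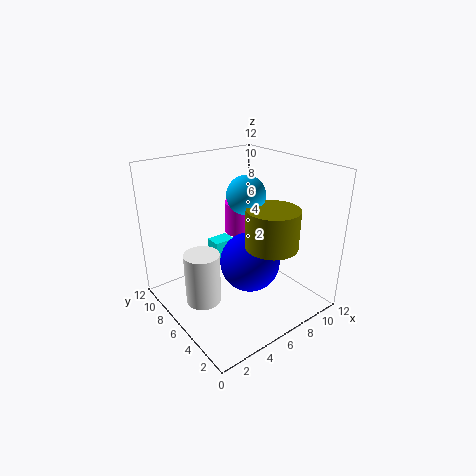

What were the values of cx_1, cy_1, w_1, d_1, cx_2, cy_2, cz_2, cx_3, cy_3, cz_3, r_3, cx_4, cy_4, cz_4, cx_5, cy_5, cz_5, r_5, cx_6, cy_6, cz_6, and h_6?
cx_1 = 5.5, cy_1 = 8.5, w_1 = 2, d_1 = 1.5, cx_2 = 6, cy_2 = 5, cz_2 = 10, cx_3 = 9, cy_3 = 9.5, cz_3 = 4.5, r_3 = 1.5, cx_4 = 6.5, cy_4 = 5, cz_4 = 4, cx_5 = 3, cy_5 = 7, cz_5 = 0.5, r_5 = 1.5, cx_6 = 6.5, cy_6 = 2.5, cz_6 = 6.5, h_6 = 3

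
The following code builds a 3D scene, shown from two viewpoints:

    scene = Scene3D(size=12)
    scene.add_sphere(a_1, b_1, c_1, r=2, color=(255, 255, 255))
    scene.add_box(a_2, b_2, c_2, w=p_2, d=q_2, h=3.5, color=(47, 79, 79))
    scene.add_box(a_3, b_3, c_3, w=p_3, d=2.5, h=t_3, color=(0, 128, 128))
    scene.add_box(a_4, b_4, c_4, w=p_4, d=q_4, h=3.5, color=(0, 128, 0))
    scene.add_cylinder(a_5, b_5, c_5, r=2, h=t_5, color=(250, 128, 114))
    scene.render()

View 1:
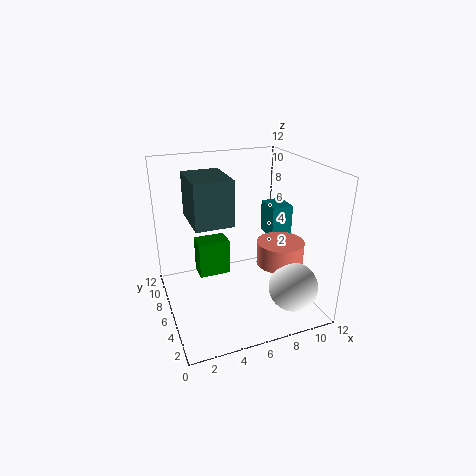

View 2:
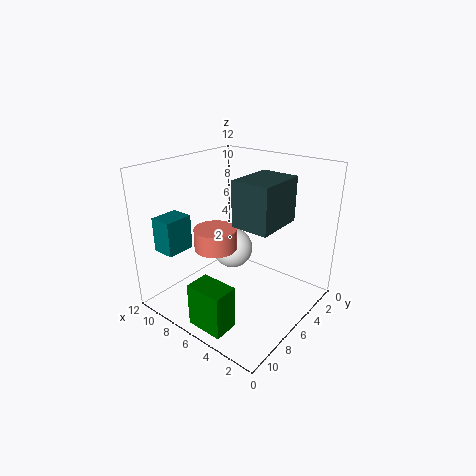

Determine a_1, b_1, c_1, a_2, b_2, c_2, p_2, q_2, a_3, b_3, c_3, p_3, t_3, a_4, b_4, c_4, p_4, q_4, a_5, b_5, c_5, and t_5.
a_1 = 9.5, b_1 = 2.5, c_1 = 2.5, a_2 = 2, b_2 = 4, c_2 = 8, p_2 = 3, q_2 = 4, a_3 = 10, b_3 = 7.5, c_3 = 4.5, p_3 = 2, t_3 = 3, a_4 = 3.5, b_4 = 9.5, c_4 = 0.5, p_4 = 3, q_4 = 2, a_5 = 9.5, b_5 = 5, c_5 = 3.5, t_5 = 2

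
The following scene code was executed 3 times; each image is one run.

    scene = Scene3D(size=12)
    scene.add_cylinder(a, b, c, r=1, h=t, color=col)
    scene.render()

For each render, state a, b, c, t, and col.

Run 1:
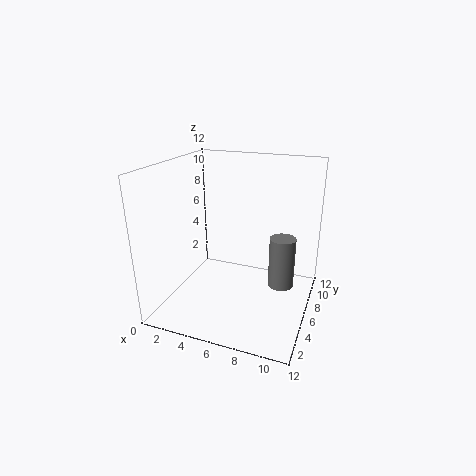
a = 10, b = 5, c = 3, t = 4, col = 'gray'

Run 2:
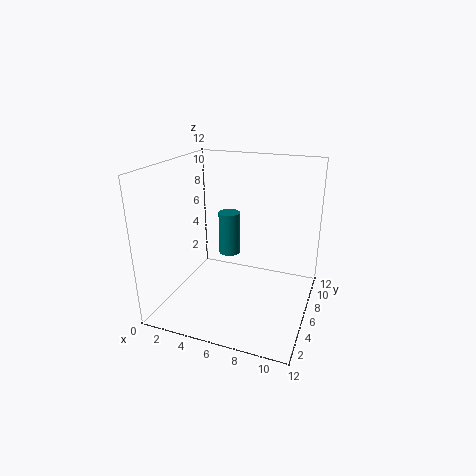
a = 4, b = 9, c = 3, t = 4, col = 'teal'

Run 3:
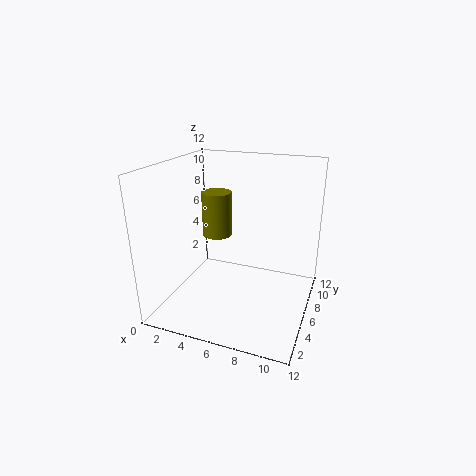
a = 6, b = 2, c = 8, t = 3, col = 'olive'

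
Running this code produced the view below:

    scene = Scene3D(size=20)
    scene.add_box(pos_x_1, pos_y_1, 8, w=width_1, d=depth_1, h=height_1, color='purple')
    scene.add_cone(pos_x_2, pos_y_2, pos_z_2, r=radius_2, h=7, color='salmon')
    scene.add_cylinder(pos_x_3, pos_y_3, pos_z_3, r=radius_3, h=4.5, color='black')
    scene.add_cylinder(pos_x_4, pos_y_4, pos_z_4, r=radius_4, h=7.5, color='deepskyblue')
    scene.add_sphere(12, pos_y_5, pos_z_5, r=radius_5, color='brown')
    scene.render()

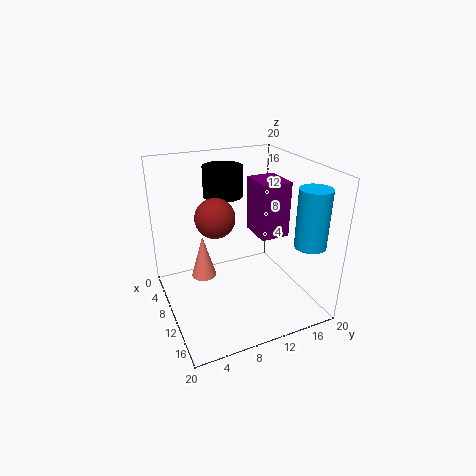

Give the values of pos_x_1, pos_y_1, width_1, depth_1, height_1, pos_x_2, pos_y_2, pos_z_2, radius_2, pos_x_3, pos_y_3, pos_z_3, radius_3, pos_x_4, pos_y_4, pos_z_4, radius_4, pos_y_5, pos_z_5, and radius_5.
pos_x_1 = 3.5; pos_y_1 = 14.5; width_1 = 5.5; depth_1 = 4.5; height_1 = 8.5; pos_x_2 = 3; pos_y_2 = 7; pos_z_2 = 0.5; radius_2 = 2; pos_x_3 = 3.5; pos_y_3 = 10.5; pos_z_3 = 14; radius_3 = 3; pos_x_4 = 17.5; pos_y_4 = 16.5; pos_z_4 = 11; radius_4 = 2; pos_y_5 = 6; pos_z_5 = 14.5; radius_5 = 2.5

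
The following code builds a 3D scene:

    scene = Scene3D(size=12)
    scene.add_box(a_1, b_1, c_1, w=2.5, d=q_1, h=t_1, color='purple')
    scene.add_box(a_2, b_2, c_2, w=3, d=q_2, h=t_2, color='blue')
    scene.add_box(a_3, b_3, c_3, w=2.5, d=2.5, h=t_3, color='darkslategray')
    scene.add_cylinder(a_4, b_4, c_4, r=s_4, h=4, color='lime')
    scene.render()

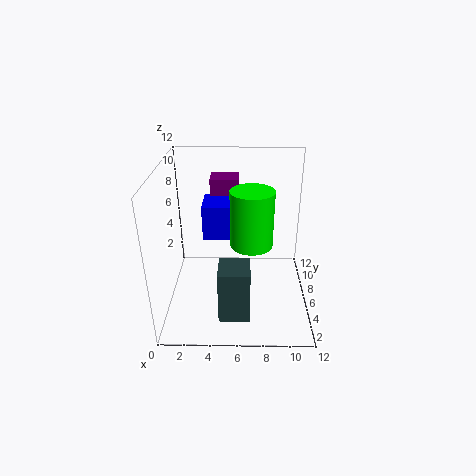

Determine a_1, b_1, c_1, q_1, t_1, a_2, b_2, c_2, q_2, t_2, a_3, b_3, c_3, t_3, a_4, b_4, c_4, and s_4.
a_1 = 3.5, b_1 = 9, c_1 = 5, q_1 = 2, t_1 = 5, a_2 = 3, b_2 = 6.5, c_2 = 5.5, q_2 = 3, t_2 = 3, a_3 = 4.5, b_3 = 2, c_3 = 0.5, t_3 = 4.5, a_4 = 7, b_4 = 2.5, c_4 = 7.5, s_4 = 1.5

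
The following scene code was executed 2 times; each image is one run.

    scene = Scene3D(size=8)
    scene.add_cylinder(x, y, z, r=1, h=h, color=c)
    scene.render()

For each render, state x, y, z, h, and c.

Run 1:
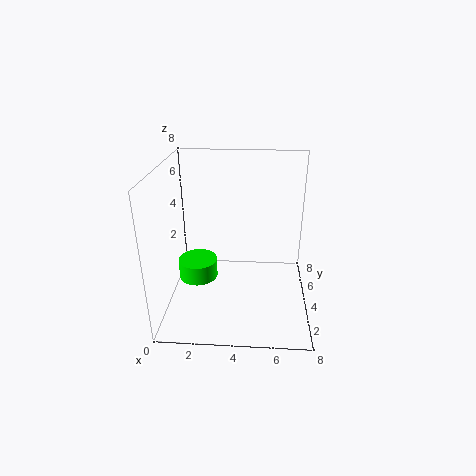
x = 2, y = 2.5, z = 2.5, h = 1, c = 'lime'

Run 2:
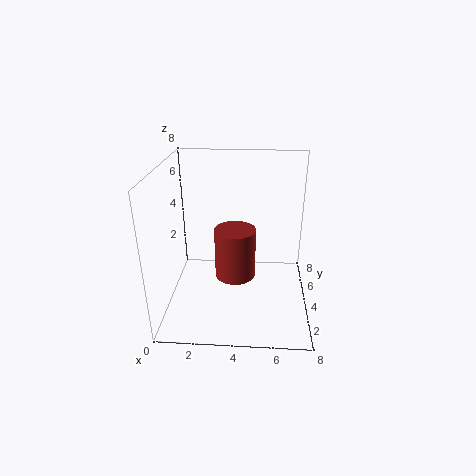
x = 4, y = 2, z = 3, h = 2.5, c = 'brown'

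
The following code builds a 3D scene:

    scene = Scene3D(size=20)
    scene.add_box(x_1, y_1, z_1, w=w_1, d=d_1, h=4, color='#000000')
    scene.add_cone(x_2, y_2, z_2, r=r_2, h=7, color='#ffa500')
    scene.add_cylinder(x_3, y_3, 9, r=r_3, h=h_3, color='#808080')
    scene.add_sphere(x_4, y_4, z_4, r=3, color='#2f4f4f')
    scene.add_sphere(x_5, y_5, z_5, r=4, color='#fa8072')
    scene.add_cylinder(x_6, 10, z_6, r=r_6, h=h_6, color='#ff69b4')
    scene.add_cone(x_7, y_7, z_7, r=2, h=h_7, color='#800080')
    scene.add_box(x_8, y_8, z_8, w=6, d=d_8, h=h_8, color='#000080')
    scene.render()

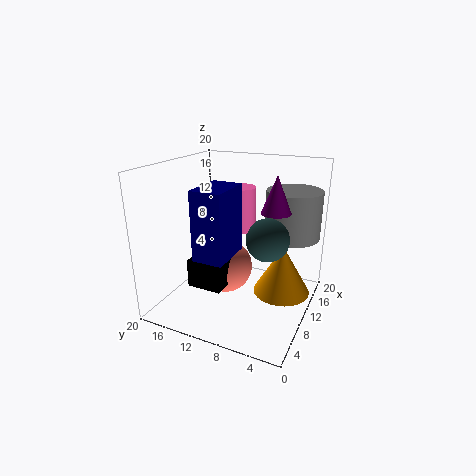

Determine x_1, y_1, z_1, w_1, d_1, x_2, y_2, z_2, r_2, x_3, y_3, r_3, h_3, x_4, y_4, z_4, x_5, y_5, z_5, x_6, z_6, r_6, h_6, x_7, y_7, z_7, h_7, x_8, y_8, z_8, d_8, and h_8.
x_1 = 6, y_1 = 11, z_1 = 3, w_1 = 5, d_1 = 5, x_2 = 12, y_2 = 4, z_2 = 2, r_2 = 4, x_3 = 16, y_3 = 4, r_3 = 4, h_3 = 7, x_4 = 11, y_4 = 6, z_4 = 10, x_5 = 12, y_5 = 13, z_5 = 4, x_6 = 11, z_6 = 11, r_6 = 2, h_6 = 6, x_7 = 11, y_7 = 5, z_7 = 14, h_7 = 5, x_8 = 3, y_8 = 9, z_8 = 9, d_8 = 4, h_8 = 9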